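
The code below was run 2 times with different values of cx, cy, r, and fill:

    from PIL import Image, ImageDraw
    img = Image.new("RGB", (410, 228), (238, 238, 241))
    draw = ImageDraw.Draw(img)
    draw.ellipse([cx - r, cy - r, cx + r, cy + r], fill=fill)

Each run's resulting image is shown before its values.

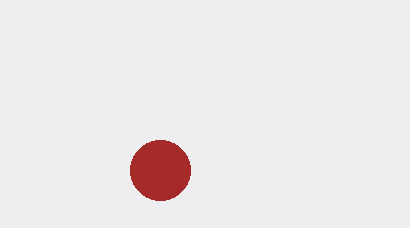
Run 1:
cx = 160
cy = 170
r = 30
fill = 'brown'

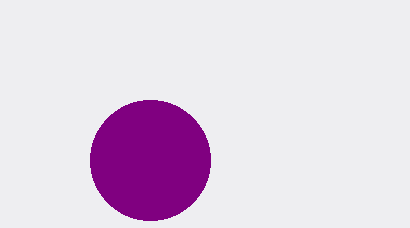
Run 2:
cx = 150
cy = 160
r = 60
fill = 'purple'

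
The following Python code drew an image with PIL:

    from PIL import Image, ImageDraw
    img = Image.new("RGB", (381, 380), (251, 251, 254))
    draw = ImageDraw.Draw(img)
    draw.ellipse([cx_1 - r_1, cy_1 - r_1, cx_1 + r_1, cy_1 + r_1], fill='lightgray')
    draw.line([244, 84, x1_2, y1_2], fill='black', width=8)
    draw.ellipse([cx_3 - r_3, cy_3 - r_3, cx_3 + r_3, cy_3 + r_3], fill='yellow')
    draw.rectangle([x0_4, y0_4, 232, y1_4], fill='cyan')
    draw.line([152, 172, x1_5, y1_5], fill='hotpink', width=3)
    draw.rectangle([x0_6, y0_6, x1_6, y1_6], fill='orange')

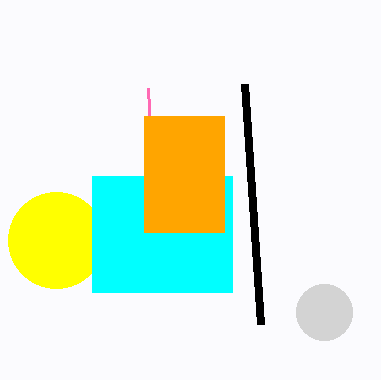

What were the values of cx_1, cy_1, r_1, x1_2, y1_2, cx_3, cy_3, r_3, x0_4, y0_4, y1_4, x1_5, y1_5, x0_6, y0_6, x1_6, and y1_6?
cx_1 = 324
cy_1 = 312
r_1 = 28
x1_2 = 260
y1_2 = 324
cx_3 = 56
cy_3 = 240
r_3 = 48
x0_4 = 92
y0_4 = 176
y1_4 = 292
x1_5 = 148
y1_5 = 88
x0_6 = 144
y0_6 = 116
x1_6 = 224
y1_6 = 232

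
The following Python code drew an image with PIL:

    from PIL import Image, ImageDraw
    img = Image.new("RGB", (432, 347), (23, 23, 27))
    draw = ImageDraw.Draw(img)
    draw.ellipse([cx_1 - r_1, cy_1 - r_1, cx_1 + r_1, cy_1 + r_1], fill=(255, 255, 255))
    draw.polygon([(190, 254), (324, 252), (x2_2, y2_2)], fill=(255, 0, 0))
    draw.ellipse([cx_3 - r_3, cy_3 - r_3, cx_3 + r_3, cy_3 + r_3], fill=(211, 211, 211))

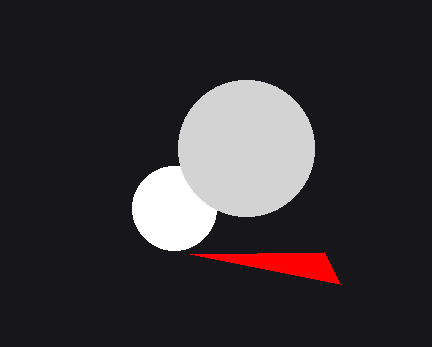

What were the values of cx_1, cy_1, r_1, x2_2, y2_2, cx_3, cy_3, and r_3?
cx_1 = 174, cy_1 = 208, r_1 = 42, x2_2 = 340, y2_2 = 284, cx_3 = 246, cy_3 = 148, r_3 = 68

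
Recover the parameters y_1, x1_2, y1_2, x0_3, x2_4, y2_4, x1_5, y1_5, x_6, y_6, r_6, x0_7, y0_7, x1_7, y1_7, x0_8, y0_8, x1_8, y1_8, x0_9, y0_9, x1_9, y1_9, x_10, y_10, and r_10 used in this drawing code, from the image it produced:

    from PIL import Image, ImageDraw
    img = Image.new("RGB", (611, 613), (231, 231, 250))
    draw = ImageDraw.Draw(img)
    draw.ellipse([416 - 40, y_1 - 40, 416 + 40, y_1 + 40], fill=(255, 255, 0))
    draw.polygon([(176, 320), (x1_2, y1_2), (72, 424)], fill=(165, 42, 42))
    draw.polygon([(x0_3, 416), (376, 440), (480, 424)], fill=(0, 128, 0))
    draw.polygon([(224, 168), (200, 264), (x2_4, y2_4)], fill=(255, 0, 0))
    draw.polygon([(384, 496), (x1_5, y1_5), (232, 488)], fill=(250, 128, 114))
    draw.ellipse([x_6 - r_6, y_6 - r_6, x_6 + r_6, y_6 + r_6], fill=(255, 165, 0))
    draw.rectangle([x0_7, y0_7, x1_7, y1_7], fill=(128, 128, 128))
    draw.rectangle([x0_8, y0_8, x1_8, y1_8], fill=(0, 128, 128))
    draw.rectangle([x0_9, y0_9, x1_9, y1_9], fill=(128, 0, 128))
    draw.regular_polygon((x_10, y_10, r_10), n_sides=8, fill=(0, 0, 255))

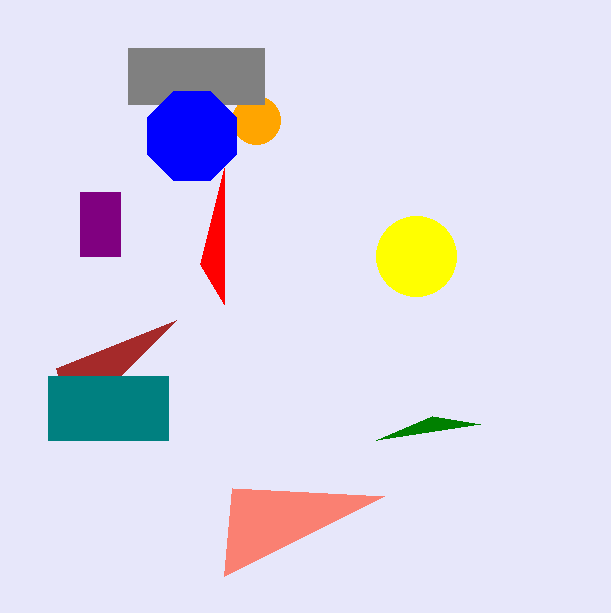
y_1 = 256
x1_2 = 56
y1_2 = 368
x0_3 = 432
x2_4 = 224
y2_4 = 304
x1_5 = 224
y1_5 = 576
x_6 = 256
y_6 = 120
r_6 = 24
x0_7 = 128
y0_7 = 48
x1_7 = 264
y1_7 = 104
x0_8 = 48
y0_8 = 376
x1_8 = 168
y1_8 = 440
x0_9 = 80
y0_9 = 192
x1_9 = 120
y1_9 = 256
x_10 = 192
y_10 = 136
r_10 = 48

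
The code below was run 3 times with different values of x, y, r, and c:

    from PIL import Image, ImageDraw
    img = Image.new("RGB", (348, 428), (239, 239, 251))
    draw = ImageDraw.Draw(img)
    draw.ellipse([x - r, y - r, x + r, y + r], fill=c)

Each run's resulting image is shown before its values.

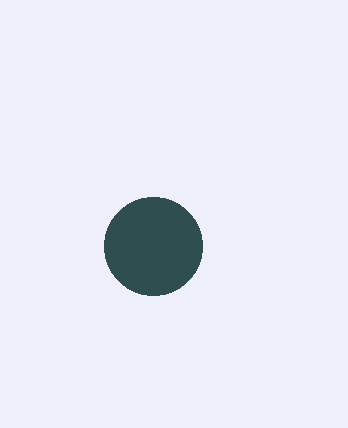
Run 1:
x = 153
y = 246
r = 49
c = 'darkslategray'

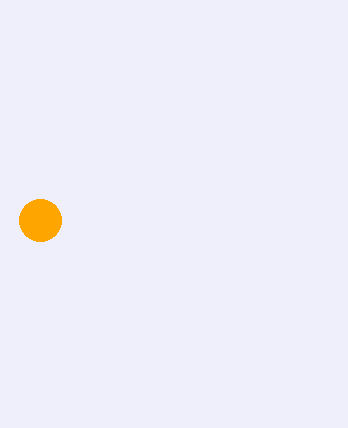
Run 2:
x = 40; y = 220; r = 21; c = 'orange'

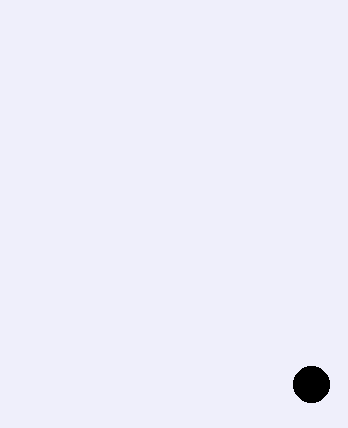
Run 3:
x = 311
y = 384
r = 18
c = 'black'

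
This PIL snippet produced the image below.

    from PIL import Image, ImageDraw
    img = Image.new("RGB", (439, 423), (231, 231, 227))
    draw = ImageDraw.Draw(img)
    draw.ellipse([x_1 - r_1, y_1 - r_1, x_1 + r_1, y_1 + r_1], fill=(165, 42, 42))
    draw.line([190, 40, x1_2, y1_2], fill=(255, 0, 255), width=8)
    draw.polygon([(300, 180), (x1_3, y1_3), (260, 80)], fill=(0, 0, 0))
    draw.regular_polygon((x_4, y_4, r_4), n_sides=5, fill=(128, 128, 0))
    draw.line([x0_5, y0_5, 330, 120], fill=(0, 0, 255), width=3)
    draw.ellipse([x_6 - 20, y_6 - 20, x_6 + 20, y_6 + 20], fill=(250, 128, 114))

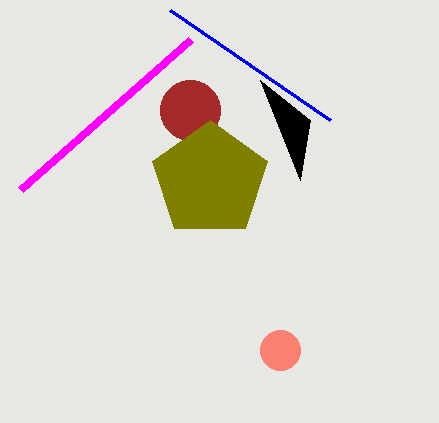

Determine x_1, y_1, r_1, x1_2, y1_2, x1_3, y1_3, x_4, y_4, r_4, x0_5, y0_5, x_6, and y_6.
x_1 = 190, y_1 = 110, r_1 = 30, x1_2 = 20, y1_2 = 190, x1_3 = 310, y1_3 = 120, x_4 = 210, y_4 = 180, r_4 = 60, x0_5 = 170, y0_5 = 10, x_6 = 280, y_6 = 350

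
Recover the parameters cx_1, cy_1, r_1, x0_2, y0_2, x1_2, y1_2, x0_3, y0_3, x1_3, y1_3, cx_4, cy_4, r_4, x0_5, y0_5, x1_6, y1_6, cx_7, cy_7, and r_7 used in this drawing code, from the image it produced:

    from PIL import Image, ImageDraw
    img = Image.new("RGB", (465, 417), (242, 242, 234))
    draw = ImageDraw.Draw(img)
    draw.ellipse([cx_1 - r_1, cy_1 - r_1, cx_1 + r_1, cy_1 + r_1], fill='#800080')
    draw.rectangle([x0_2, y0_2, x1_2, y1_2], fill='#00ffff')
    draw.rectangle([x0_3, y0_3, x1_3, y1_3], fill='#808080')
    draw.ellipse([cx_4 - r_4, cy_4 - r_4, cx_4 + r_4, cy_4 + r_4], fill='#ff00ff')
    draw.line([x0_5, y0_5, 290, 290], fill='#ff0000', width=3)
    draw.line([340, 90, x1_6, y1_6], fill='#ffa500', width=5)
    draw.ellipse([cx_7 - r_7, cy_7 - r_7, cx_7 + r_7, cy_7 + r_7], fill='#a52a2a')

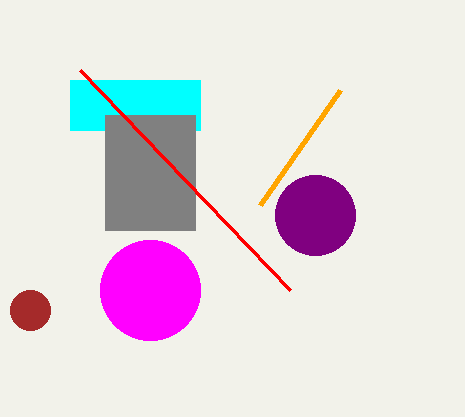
cx_1 = 315; cy_1 = 215; r_1 = 40; x0_2 = 70; y0_2 = 80; x1_2 = 200; y1_2 = 130; x0_3 = 105; y0_3 = 115; x1_3 = 195; y1_3 = 230; cx_4 = 150; cy_4 = 290; r_4 = 50; x0_5 = 80; y0_5 = 70; x1_6 = 260; y1_6 = 205; cx_7 = 30; cy_7 = 310; r_7 = 20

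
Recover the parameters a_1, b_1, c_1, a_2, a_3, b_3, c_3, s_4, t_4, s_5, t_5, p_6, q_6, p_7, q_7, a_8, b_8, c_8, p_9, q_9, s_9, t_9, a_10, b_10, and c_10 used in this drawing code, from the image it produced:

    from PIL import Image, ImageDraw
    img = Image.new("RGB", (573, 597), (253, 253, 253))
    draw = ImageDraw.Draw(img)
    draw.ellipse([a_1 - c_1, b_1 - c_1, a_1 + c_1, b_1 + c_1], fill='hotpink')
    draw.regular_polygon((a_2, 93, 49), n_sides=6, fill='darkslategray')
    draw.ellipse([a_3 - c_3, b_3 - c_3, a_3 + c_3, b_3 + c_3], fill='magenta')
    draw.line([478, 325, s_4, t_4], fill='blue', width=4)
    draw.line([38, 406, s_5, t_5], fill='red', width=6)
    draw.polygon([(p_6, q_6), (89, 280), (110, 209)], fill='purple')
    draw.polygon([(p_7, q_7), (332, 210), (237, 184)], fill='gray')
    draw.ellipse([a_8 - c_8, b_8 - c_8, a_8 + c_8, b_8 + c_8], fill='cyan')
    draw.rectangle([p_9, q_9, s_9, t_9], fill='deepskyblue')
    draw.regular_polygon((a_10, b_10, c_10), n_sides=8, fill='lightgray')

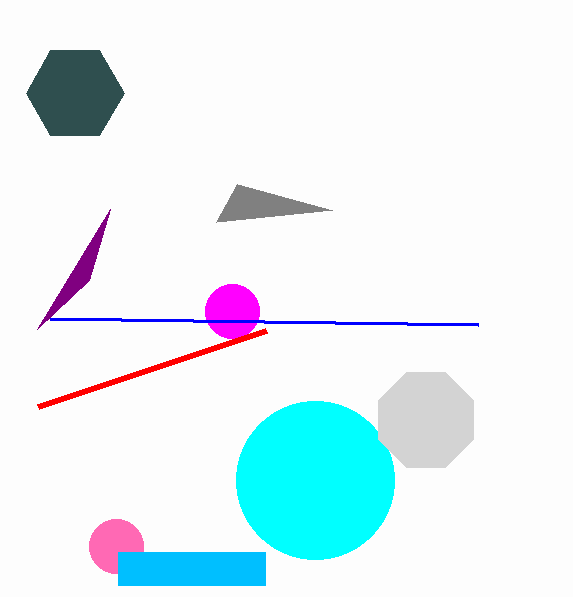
a_1 = 116, b_1 = 546, c_1 = 27, a_2 = 75, a_3 = 232, b_3 = 311, c_3 = 27, s_4 = 50, t_4 = 319, s_5 = 266, t_5 = 330, p_6 = 37, q_6 = 329, p_7 = 216, q_7 = 222, a_8 = 315, b_8 = 480, c_8 = 79, p_9 = 118, q_9 = 552, s_9 = 265, t_9 = 585, a_10 = 426, b_10 = 420, c_10 = 51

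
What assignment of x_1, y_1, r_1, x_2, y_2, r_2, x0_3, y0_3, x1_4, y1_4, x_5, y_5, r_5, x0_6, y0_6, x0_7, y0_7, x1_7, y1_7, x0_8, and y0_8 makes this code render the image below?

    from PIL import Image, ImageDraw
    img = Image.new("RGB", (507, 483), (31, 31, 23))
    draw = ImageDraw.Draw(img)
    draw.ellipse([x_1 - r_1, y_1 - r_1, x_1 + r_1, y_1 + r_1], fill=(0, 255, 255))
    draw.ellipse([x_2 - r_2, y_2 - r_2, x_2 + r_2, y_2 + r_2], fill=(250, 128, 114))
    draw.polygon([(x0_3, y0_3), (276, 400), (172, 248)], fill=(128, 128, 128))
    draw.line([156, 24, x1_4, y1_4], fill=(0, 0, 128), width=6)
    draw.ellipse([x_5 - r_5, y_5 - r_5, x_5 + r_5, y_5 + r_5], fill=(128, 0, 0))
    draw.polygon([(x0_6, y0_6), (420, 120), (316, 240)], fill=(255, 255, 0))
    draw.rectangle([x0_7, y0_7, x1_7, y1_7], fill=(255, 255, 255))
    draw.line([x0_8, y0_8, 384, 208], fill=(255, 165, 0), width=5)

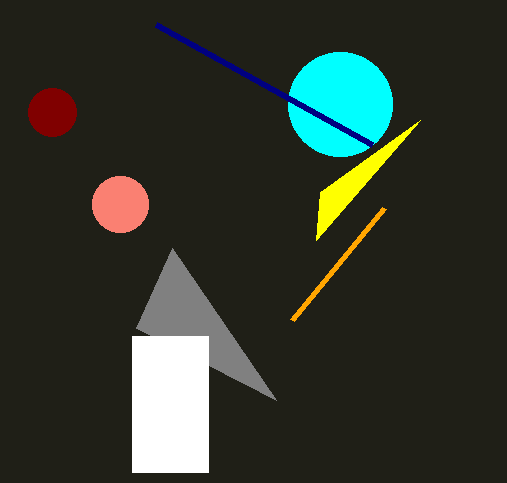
x_1 = 340; y_1 = 104; r_1 = 52; x_2 = 120; y_2 = 204; r_2 = 28; x0_3 = 136; y0_3 = 328; x1_4 = 372; y1_4 = 144; x_5 = 52; y_5 = 112; r_5 = 24; x0_6 = 320; y0_6 = 192; x0_7 = 132; y0_7 = 336; x1_7 = 208; y1_7 = 472; x0_8 = 292; y0_8 = 320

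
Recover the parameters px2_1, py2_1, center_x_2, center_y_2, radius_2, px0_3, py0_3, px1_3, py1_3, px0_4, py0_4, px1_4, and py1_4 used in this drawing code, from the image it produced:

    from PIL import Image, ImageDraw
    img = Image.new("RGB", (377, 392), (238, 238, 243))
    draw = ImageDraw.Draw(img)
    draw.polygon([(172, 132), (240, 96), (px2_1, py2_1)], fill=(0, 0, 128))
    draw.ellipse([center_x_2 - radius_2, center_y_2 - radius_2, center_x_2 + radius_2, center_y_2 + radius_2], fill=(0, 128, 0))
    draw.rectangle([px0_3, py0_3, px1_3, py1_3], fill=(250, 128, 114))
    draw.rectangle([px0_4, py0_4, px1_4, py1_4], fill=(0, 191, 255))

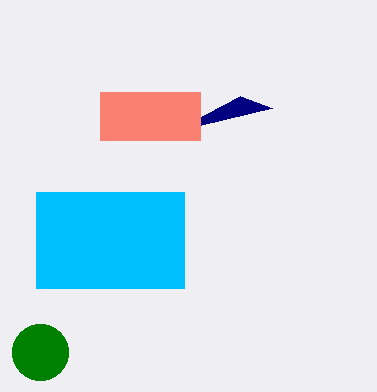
px2_1 = 272
py2_1 = 108
center_x_2 = 40
center_y_2 = 352
radius_2 = 28
px0_3 = 100
py0_3 = 92
px1_3 = 200
py1_3 = 140
px0_4 = 36
py0_4 = 192
px1_4 = 184
py1_4 = 288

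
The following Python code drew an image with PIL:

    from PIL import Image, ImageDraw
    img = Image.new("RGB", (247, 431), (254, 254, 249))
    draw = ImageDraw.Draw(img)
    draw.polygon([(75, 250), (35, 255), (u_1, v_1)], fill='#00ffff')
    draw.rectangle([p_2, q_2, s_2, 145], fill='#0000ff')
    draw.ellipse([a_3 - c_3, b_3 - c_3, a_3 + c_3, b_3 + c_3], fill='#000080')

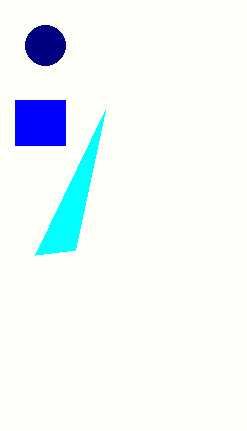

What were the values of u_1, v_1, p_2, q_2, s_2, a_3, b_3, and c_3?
u_1 = 105; v_1 = 110; p_2 = 15; q_2 = 100; s_2 = 65; a_3 = 45; b_3 = 45; c_3 = 20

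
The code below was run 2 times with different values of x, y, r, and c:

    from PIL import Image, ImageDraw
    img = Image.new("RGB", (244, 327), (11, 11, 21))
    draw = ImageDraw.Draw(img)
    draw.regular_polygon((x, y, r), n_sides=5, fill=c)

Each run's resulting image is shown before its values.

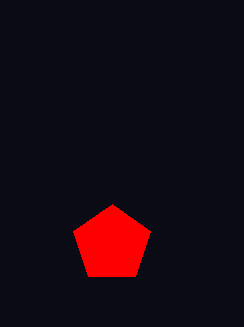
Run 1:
x = 112
y = 244
r = 40
c = 'red'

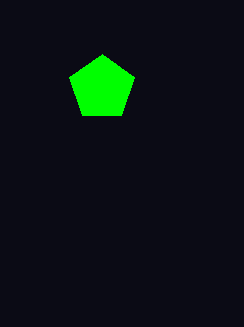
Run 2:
x = 102; y = 88; r = 34; c = 'lime'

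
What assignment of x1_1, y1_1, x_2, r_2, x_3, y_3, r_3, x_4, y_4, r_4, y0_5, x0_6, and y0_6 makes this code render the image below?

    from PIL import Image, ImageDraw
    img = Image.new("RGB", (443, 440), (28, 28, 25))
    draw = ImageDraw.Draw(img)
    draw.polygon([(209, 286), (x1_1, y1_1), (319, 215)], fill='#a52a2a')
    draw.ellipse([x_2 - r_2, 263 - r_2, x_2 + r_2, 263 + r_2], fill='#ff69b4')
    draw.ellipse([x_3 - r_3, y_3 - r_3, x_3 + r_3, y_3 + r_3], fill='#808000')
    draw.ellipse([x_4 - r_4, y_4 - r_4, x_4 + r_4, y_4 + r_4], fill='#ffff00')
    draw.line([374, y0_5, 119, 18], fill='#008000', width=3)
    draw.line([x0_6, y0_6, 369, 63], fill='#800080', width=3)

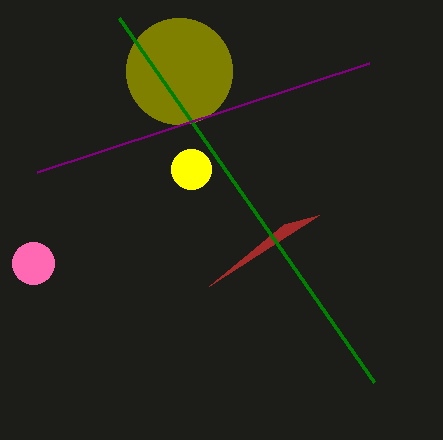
x1_1 = 284
y1_1 = 224
x_2 = 33
r_2 = 21
x_3 = 179
y_3 = 71
r_3 = 53
x_4 = 191
y_4 = 169
r_4 = 20
y0_5 = 382
x0_6 = 37
y0_6 = 172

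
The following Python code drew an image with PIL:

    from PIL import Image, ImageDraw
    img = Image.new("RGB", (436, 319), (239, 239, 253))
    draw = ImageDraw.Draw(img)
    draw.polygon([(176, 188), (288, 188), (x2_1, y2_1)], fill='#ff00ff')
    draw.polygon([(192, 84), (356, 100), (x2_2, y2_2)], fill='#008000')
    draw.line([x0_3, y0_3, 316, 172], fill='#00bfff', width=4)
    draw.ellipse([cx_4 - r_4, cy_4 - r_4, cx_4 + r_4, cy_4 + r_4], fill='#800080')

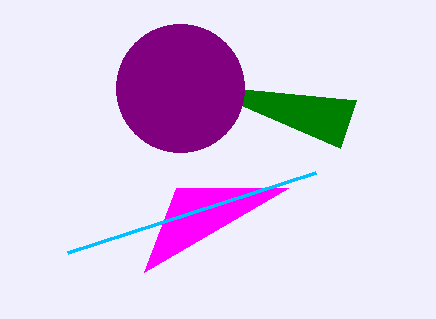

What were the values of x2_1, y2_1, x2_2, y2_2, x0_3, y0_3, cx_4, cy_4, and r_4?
x2_1 = 144; y2_1 = 272; x2_2 = 340; y2_2 = 148; x0_3 = 68; y0_3 = 252; cx_4 = 180; cy_4 = 88; r_4 = 64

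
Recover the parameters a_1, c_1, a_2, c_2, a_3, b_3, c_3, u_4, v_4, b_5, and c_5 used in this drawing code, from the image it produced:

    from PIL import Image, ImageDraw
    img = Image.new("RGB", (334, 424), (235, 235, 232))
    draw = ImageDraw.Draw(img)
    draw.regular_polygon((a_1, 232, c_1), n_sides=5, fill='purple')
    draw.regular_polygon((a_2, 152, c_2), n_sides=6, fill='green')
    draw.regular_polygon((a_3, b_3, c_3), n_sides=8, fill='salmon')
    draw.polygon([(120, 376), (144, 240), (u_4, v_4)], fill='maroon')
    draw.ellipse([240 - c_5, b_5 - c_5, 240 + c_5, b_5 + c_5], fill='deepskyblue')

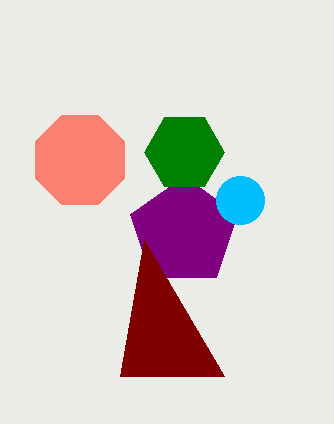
a_1 = 184
c_1 = 56
a_2 = 184
c_2 = 40
a_3 = 80
b_3 = 160
c_3 = 48
u_4 = 224
v_4 = 376
b_5 = 200
c_5 = 24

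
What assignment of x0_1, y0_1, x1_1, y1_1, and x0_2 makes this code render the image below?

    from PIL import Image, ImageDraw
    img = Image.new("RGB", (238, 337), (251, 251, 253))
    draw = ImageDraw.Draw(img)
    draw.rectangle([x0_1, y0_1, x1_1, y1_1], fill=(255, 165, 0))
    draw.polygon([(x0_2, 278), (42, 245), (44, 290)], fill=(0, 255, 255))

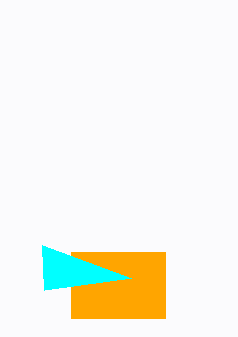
x0_1 = 71, y0_1 = 252, x1_1 = 165, y1_1 = 318, x0_2 = 131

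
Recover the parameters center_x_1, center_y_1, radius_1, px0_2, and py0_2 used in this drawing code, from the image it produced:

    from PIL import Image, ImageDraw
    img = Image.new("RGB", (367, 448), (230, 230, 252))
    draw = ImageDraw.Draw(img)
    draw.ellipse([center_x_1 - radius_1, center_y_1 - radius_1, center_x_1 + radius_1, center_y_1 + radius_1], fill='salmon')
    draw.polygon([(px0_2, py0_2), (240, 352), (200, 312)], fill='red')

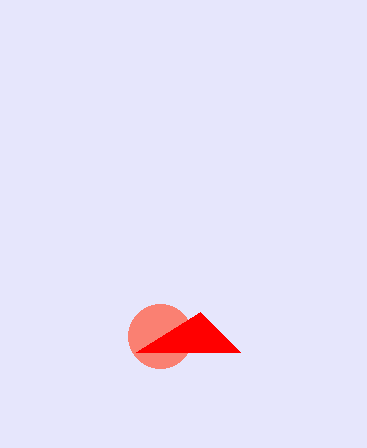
center_x_1 = 160; center_y_1 = 336; radius_1 = 32; px0_2 = 136; py0_2 = 352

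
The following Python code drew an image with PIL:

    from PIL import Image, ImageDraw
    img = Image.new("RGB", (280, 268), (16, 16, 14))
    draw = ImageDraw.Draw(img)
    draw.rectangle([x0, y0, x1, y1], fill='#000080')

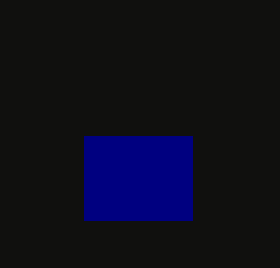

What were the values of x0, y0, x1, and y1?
x0 = 84
y0 = 136
x1 = 192
y1 = 220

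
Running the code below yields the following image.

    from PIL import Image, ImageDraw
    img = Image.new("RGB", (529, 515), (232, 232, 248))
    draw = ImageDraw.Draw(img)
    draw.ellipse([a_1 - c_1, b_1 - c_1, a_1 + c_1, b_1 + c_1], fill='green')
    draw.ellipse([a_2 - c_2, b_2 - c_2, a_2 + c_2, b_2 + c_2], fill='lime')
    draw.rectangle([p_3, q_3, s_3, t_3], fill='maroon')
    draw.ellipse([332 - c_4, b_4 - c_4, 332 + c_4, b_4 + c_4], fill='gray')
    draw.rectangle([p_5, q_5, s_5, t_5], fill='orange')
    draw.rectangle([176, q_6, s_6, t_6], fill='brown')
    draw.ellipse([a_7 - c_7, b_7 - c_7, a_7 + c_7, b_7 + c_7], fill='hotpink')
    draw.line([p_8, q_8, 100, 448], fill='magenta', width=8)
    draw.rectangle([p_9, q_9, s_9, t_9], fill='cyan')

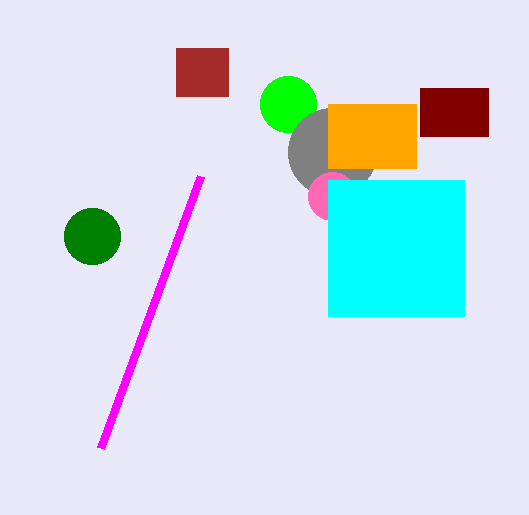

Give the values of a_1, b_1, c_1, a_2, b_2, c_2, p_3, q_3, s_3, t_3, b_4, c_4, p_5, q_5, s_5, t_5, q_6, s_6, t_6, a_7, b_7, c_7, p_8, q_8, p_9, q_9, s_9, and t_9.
a_1 = 92
b_1 = 236
c_1 = 28
a_2 = 288
b_2 = 104
c_2 = 28
p_3 = 420
q_3 = 88
s_3 = 488
t_3 = 136
b_4 = 152
c_4 = 44
p_5 = 328
q_5 = 104
s_5 = 416
t_5 = 168
q_6 = 48
s_6 = 228
t_6 = 96
a_7 = 332
b_7 = 196
c_7 = 24
p_8 = 200
q_8 = 176
p_9 = 328
q_9 = 180
s_9 = 464
t_9 = 316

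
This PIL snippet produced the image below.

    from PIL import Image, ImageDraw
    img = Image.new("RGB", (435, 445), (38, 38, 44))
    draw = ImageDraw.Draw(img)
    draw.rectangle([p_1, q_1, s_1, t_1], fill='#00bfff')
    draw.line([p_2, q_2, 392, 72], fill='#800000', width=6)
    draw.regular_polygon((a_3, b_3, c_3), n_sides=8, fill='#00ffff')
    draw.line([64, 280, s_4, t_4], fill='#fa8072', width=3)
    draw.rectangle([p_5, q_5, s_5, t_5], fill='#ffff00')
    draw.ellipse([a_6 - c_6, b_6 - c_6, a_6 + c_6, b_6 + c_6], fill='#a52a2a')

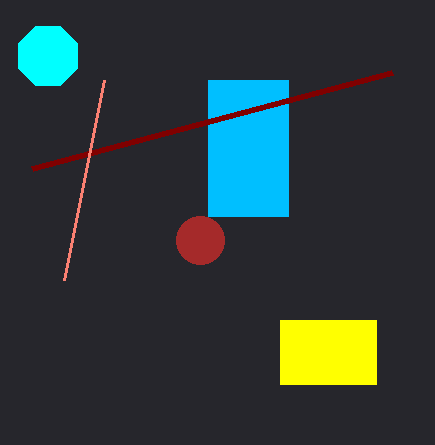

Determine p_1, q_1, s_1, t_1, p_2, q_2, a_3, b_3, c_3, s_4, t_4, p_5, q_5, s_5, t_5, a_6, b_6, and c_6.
p_1 = 208; q_1 = 80; s_1 = 288; t_1 = 216; p_2 = 32; q_2 = 168; a_3 = 48; b_3 = 56; c_3 = 32; s_4 = 104; t_4 = 80; p_5 = 280; q_5 = 320; s_5 = 376; t_5 = 384; a_6 = 200; b_6 = 240; c_6 = 24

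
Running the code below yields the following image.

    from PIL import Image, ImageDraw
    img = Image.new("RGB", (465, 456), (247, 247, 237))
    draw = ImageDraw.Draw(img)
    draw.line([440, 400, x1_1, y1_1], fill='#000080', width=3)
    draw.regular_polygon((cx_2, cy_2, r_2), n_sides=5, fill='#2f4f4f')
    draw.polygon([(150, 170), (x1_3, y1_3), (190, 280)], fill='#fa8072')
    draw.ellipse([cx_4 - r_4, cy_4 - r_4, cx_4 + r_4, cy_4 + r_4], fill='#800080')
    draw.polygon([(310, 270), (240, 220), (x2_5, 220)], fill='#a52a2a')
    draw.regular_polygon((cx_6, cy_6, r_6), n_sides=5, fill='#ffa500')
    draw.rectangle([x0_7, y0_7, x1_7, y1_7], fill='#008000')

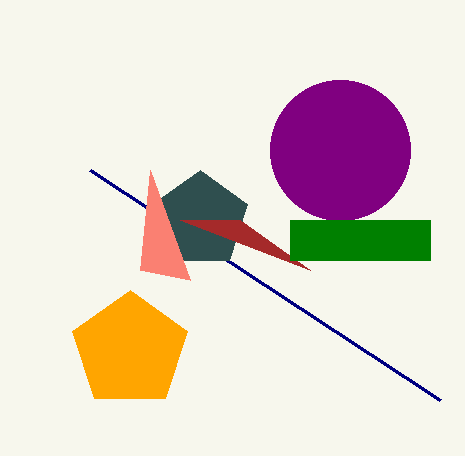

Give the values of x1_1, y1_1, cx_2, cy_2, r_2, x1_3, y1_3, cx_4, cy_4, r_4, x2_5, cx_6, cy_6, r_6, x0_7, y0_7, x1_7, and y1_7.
x1_1 = 90
y1_1 = 170
cx_2 = 200
cy_2 = 220
r_2 = 50
x1_3 = 140
y1_3 = 270
cx_4 = 340
cy_4 = 150
r_4 = 70
x2_5 = 180
cx_6 = 130
cy_6 = 350
r_6 = 60
x0_7 = 290
y0_7 = 220
x1_7 = 430
y1_7 = 260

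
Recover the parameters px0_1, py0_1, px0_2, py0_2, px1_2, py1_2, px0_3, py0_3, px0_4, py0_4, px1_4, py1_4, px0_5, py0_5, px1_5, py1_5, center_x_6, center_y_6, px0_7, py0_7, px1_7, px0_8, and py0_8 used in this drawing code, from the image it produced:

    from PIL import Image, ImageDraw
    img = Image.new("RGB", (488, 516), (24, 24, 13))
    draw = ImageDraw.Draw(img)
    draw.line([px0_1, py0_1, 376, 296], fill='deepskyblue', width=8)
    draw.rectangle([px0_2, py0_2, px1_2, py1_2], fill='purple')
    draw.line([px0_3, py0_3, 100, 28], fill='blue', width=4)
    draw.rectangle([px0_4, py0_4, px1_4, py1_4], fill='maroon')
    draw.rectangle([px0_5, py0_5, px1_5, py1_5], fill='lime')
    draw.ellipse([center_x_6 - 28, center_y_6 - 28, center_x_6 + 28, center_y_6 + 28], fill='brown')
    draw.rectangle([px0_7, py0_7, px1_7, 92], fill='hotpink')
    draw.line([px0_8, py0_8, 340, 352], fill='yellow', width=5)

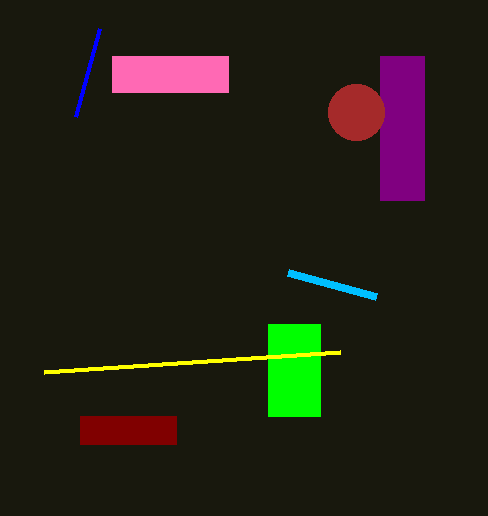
px0_1 = 288; py0_1 = 272; px0_2 = 380; py0_2 = 56; px1_2 = 424; py1_2 = 200; px0_3 = 76; py0_3 = 116; px0_4 = 80; py0_4 = 416; px1_4 = 176; py1_4 = 444; px0_5 = 268; py0_5 = 324; px1_5 = 320; py1_5 = 416; center_x_6 = 356; center_y_6 = 112; px0_7 = 112; py0_7 = 56; px1_7 = 228; px0_8 = 44; py0_8 = 372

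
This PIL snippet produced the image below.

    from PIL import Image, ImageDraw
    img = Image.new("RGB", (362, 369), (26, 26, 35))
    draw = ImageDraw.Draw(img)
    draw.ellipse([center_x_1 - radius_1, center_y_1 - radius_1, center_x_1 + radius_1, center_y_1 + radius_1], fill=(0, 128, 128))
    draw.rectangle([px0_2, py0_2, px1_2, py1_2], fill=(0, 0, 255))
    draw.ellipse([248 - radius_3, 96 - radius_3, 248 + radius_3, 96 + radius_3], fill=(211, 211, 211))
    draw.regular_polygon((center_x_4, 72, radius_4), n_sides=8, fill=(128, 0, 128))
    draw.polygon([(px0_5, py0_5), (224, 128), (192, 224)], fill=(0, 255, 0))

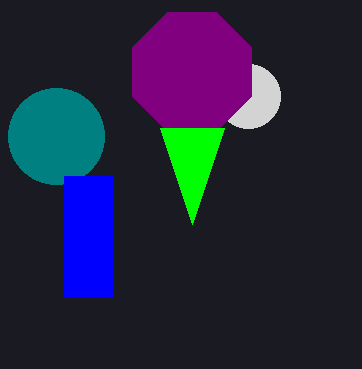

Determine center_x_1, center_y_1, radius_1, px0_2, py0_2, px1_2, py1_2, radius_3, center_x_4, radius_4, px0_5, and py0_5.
center_x_1 = 56, center_y_1 = 136, radius_1 = 48, px0_2 = 64, py0_2 = 176, px1_2 = 112, py1_2 = 296, radius_3 = 32, center_x_4 = 192, radius_4 = 64, px0_5 = 160, py0_5 = 128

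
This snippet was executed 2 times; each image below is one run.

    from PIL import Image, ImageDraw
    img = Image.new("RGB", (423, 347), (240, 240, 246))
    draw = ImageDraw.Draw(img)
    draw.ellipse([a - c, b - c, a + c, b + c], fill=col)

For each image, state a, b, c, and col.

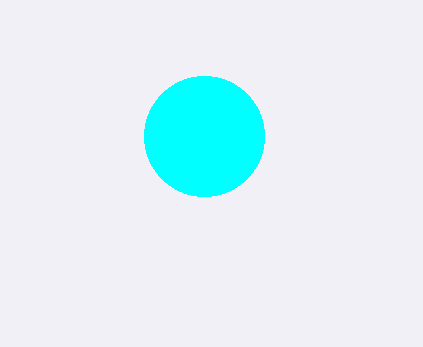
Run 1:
a = 204, b = 136, c = 60, col = 'cyan'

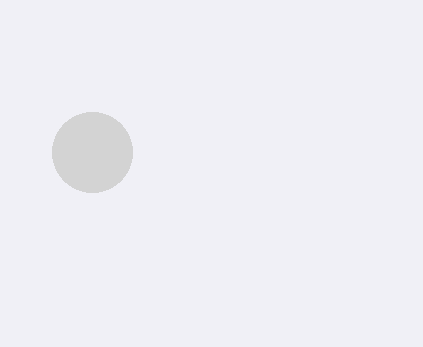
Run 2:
a = 92
b = 152
c = 40
col = 'lightgray'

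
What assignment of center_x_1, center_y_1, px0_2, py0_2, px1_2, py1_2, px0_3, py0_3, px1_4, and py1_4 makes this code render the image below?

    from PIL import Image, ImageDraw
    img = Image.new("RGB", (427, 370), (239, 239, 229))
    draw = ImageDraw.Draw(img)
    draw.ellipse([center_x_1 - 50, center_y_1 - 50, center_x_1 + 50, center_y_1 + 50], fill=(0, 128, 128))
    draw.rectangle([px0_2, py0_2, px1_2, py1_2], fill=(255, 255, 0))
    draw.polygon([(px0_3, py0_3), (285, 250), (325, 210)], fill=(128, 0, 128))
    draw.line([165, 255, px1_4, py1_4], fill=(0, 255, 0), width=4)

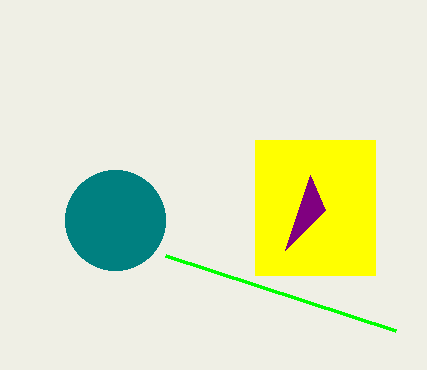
center_x_1 = 115, center_y_1 = 220, px0_2 = 255, py0_2 = 140, px1_2 = 375, py1_2 = 275, px0_3 = 310, py0_3 = 175, px1_4 = 395, py1_4 = 330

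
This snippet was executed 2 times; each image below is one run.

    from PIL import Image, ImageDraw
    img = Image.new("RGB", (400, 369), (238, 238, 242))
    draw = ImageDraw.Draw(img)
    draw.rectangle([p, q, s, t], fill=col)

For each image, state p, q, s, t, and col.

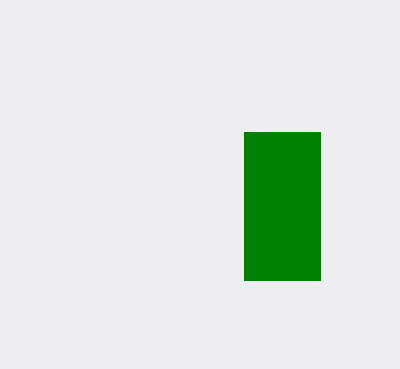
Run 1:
p = 244; q = 132; s = 320; t = 280; col = 'green'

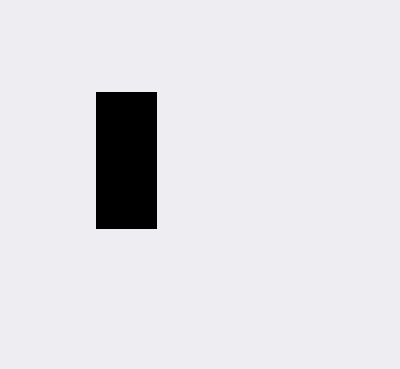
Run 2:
p = 96
q = 92
s = 156
t = 228
col = 'black'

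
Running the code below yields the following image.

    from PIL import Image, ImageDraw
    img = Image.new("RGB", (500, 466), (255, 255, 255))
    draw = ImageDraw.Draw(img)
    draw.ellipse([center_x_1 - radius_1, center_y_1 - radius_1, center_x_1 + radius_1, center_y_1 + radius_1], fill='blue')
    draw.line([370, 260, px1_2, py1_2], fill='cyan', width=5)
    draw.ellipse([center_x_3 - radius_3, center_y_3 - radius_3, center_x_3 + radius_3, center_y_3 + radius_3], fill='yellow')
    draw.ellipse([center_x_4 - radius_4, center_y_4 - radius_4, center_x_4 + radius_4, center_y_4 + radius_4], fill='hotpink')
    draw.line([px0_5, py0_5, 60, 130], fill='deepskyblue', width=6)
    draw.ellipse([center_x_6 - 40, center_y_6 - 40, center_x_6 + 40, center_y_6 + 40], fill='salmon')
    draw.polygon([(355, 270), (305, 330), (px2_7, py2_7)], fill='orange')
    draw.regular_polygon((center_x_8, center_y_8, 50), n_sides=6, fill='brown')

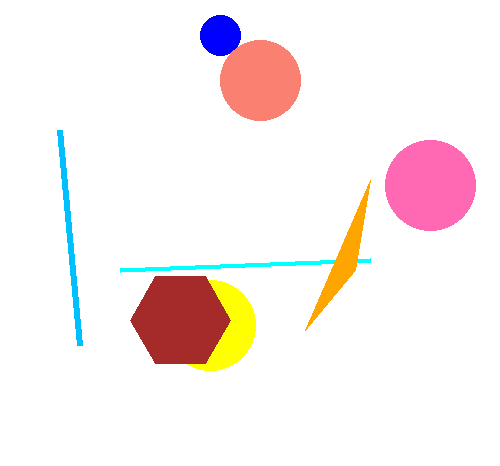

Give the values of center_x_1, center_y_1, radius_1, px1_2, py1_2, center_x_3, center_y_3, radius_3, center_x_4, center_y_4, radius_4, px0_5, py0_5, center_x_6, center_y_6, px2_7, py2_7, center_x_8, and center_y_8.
center_x_1 = 220, center_y_1 = 35, radius_1 = 20, px1_2 = 120, py1_2 = 270, center_x_3 = 210, center_y_3 = 325, radius_3 = 45, center_x_4 = 430, center_y_4 = 185, radius_4 = 45, px0_5 = 80, py0_5 = 345, center_x_6 = 260, center_y_6 = 80, px2_7 = 370, py2_7 = 180, center_x_8 = 180, center_y_8 = 320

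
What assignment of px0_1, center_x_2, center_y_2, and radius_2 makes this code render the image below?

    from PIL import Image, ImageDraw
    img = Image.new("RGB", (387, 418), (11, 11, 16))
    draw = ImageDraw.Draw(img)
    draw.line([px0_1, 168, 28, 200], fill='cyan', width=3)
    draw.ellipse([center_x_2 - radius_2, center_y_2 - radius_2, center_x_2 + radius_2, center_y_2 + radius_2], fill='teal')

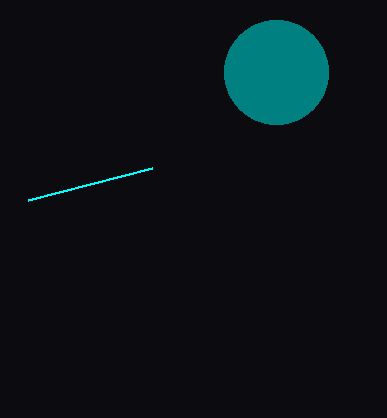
px0_1 = 152, center_x_2 = 276, center_y_2 = 72, radius_2 = 52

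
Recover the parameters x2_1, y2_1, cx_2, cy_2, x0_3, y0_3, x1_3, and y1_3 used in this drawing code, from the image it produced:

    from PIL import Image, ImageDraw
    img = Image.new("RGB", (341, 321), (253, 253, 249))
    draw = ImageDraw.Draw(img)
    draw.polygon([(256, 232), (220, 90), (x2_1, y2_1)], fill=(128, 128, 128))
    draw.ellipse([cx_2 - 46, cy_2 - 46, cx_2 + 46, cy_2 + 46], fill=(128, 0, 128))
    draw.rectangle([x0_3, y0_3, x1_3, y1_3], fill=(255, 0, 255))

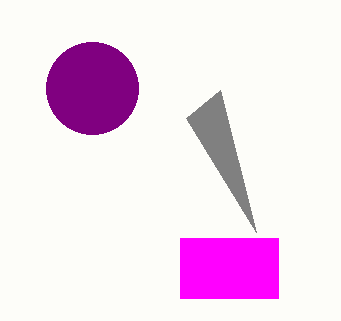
x2_1 = 186, y2_1 = 118, cx_2 = 92, cy_2 = 88, x0_3 = 180, y0_3 = 238, x1_3 = 278, y1_3 = 298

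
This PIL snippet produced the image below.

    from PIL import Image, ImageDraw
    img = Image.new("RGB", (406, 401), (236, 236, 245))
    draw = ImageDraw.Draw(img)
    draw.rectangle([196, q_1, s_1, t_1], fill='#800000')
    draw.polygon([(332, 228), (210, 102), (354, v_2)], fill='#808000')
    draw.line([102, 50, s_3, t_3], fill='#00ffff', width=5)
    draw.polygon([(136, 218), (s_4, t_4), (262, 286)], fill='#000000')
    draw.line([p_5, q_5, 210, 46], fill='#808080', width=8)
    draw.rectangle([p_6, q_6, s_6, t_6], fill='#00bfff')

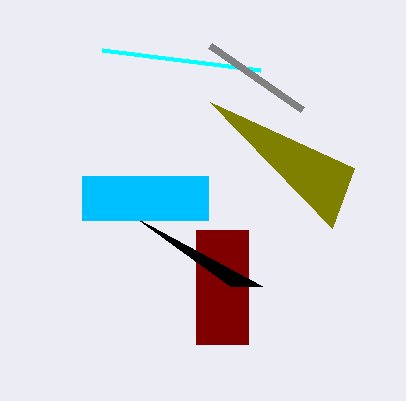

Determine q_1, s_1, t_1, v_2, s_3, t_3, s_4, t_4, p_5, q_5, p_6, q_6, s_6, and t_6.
q_1 = 230; s_1 = 248; t_1 = 344; v_2 = 168; s_3 = 260; t_3 = 70; s_4 = 230; t_4 = 286; p_5 = 302; q_5 = 110; p_6 = 82; q_6 = 176; s_6 = 208; t_6 = 220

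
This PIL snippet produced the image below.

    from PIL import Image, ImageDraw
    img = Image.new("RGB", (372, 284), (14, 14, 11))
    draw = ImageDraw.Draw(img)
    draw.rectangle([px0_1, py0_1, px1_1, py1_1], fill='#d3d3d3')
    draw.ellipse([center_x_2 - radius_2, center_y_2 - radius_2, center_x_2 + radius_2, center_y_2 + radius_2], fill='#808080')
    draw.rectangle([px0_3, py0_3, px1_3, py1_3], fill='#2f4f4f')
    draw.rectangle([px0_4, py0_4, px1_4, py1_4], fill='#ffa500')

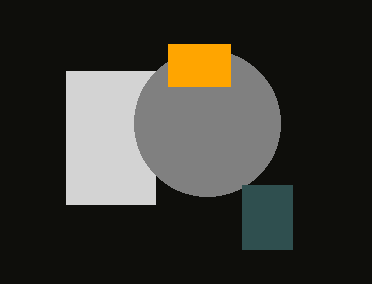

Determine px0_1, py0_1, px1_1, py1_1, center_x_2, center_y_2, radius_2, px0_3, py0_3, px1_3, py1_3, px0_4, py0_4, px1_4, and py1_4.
px0_1 = 66; py0_1 = 71; px1_1 = 155; py1_1 = 204; center_x_2 = 207; center_y_2 = 123; radius_2 = 73; px0_3 = 242; py0_3 = 185; px1_3 = 292; py1_3 = 249; px0_4 = 168; py0_4 = 44; px1_4 = 230; py1_4 = 86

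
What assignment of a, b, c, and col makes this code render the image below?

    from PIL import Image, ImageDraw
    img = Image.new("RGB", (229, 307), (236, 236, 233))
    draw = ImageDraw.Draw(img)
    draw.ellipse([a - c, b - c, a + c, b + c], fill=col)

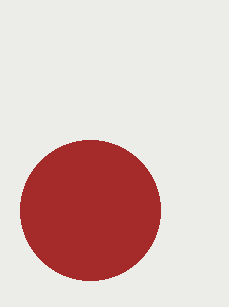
a = 90, b = 210, c = 70, col = 'brown'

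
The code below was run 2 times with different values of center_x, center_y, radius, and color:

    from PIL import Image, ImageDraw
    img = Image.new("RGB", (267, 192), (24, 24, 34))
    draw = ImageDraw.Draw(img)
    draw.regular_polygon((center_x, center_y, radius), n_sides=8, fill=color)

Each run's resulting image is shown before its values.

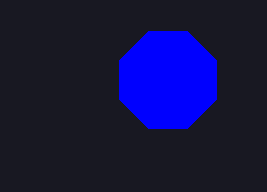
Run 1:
center_x = 168, center_y = 80, radius = 52, color = 'blue'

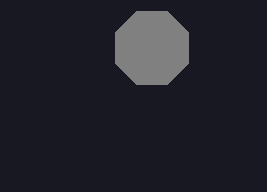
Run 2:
center_x = 152; center_y = 48; radius = 40; color = 'gray'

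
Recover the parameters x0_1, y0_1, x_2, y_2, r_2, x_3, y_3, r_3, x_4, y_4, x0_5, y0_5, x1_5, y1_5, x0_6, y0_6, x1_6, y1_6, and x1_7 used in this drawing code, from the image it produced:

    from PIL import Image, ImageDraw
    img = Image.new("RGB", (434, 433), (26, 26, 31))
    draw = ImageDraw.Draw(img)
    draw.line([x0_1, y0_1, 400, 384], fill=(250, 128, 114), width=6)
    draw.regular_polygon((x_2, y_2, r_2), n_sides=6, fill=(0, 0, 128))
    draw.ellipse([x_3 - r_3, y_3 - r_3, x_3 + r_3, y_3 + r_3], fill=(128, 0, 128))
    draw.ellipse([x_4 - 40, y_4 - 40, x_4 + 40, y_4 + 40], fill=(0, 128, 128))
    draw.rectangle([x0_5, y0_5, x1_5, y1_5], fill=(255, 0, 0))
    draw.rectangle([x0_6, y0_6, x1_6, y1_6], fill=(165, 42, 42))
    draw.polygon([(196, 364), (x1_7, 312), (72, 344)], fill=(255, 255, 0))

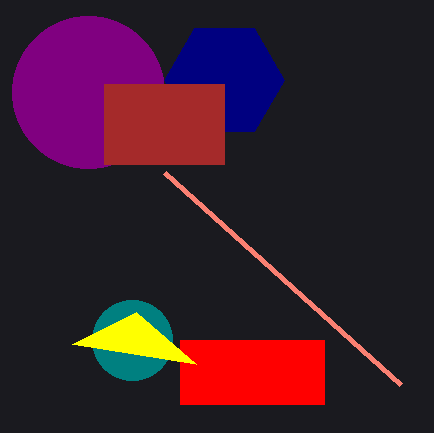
x0_1 = 164
y0_1 = 172
x_2 = 224
y_2 = 80
r_2 = 60
x_3 = 88
y_3 = 92
r_3 = 76
x_4 = 132
y_4 = 340
x0_5 = 180
y0_5 = 340
x1_5 = 324
y1_5 = 404
x0_6 = 104
y0_6 = 84
x1_6 = 224
y1_6 = 164
x1_7 = 136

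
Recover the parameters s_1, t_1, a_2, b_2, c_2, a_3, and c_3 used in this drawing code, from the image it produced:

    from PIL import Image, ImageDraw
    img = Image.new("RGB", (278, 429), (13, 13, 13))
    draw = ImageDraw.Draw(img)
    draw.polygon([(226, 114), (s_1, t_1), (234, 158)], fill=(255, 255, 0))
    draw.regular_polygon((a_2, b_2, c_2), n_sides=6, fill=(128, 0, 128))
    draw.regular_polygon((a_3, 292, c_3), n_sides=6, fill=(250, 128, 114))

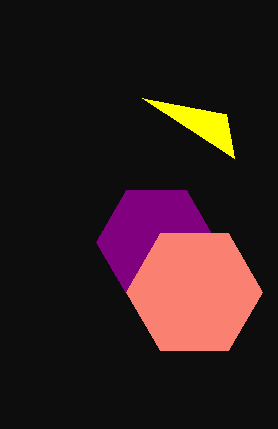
s_1 = 142; t_1 = 98; a_2 = 156; b_2 = 242; c_2 = 60; a_3 = 194; c_3 = 68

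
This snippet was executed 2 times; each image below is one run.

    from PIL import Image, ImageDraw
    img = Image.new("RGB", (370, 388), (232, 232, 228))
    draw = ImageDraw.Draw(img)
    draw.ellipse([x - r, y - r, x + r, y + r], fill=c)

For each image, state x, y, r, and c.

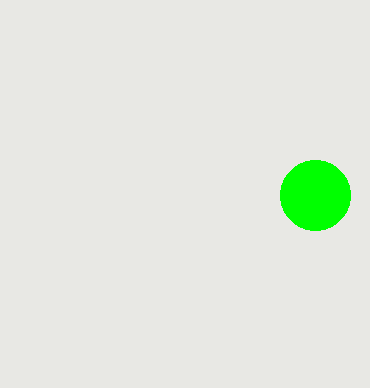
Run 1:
x = 315
y = 195
r = 35
c = 'lime'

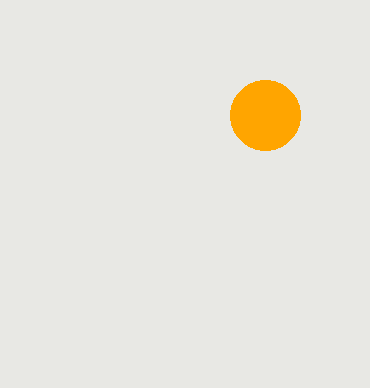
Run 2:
x = 265, y = 115, r = 35, c = 'orange'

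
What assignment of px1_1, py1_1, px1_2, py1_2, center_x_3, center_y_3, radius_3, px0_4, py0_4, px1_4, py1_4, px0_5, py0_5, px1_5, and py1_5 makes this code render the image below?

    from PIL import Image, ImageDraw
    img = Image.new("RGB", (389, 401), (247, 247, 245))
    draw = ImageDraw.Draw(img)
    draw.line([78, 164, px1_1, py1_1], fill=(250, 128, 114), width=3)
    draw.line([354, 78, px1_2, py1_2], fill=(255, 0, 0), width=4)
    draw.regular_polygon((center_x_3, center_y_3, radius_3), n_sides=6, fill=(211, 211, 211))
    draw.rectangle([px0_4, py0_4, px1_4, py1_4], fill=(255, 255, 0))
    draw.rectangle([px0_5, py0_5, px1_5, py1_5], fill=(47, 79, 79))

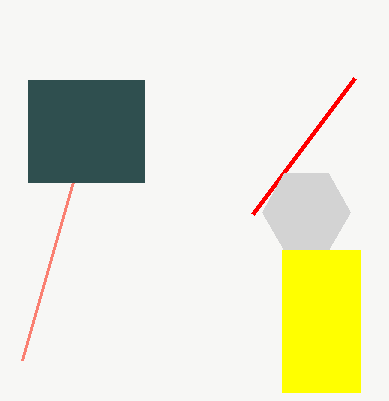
px1_1 = 22
py1_1 = 360
px1_2 = 252
py1_2 = 214
center_x_3 = 306
center_y_3 = 212
radius_3 = 44
px0_4 = 282
py0_4 = 250
px1_4 = 360
py1_4 = 392
px0_5 = 28
py0_5 = 80
px1_5 = 144
py1_5 = 182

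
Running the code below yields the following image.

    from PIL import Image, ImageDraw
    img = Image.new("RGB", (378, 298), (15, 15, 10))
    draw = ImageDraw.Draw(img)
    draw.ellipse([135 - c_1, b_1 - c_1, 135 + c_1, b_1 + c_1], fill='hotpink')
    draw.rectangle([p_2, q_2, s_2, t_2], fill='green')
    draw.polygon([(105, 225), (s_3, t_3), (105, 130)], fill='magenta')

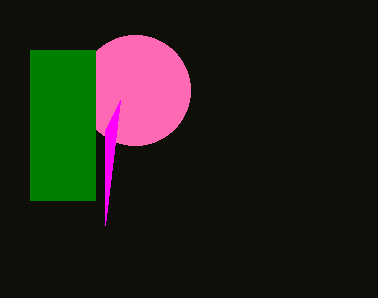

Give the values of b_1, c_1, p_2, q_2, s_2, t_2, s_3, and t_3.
b_1 = 90; c_1 = 55; p_2 = 30; q_2 = 50; s_2 = 95; t_2 = 200; s_3 = 120; t_3 = 100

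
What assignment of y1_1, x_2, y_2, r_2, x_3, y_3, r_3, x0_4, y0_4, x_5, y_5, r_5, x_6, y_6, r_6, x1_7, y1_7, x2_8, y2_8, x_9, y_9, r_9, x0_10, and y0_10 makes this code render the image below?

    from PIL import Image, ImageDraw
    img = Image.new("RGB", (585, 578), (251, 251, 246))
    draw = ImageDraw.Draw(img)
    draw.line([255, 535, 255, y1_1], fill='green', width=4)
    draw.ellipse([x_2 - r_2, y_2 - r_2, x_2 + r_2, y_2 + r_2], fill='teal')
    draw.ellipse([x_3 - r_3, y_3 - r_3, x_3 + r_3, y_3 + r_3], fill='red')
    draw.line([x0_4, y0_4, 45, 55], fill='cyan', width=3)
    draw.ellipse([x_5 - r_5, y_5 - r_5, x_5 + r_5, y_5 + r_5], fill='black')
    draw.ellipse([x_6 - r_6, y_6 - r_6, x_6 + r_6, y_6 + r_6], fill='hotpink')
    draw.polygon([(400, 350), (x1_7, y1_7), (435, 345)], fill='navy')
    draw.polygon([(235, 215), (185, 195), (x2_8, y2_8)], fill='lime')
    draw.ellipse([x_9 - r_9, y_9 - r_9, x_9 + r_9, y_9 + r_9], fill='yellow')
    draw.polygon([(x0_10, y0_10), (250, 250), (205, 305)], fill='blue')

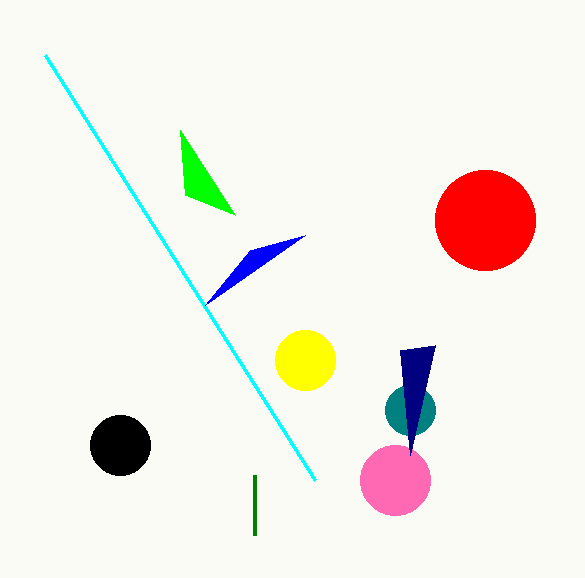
y1_1 = 475
x_2 = 410
y_2 = 410
r_2 = 25
x_3 = 485
y_3 = 220
r_3 = 50
x0_4 = 315
y0_4 = 480
x_5 = 120
y_5 = 445
r_5 = 30
x_6 = 395
y_6 = 480
r_6 = 35
x1_7 = 410
y1_7 = 455
x2_8 = 180
y2_8 = 130
x_9 = 305
y_9 = 360
r_9 = 30
x0_10 = 305
y0_10 = 235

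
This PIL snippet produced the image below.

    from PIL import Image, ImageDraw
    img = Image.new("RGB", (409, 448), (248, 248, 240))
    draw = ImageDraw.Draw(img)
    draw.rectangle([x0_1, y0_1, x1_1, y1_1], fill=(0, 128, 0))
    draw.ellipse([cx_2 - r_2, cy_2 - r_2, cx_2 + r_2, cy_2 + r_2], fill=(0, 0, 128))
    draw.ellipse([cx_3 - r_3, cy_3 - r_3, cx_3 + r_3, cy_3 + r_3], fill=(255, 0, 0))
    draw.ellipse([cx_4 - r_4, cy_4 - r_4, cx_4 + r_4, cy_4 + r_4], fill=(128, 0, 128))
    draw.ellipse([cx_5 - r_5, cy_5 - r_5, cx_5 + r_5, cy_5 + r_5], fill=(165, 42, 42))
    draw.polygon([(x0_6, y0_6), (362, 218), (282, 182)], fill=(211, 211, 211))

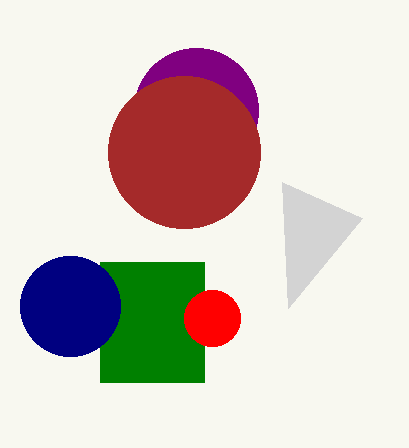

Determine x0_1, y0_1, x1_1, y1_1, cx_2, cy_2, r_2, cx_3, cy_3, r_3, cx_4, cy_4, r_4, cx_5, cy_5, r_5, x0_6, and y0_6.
x0_1 = 100, y0_1 = 262, x1_1 = 204, y1_1 = 382, cx_2 = 70, cy_2 = 306, r_2 = 50, cx_3 = 212, cy_3 = 318, r_3 = 28, cx_4 = 196, cy_4 = 110, r_4 = 62, cx_5 = 184, cy_5 = 152, r_5 = 76, x0_6 = 288, y0_6 = 308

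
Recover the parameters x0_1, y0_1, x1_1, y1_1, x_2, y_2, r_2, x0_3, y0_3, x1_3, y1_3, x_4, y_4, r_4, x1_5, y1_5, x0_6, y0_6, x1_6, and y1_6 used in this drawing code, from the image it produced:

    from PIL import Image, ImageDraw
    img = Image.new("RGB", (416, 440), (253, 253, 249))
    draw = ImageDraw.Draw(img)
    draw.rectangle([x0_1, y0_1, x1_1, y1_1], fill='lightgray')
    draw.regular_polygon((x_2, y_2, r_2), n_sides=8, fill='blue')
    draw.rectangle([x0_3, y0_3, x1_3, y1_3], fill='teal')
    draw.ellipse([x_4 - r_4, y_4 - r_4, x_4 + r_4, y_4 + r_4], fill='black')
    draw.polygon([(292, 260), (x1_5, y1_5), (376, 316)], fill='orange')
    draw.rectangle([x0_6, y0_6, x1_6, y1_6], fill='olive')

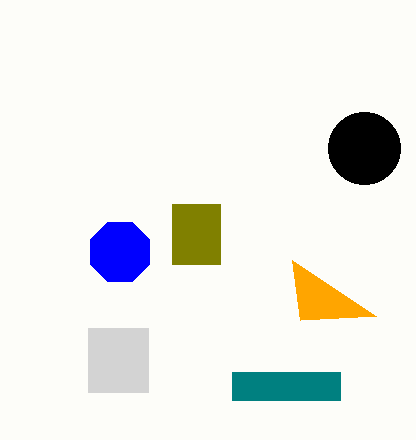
x0_1 = 88, y0_1 = 328, x1_1 = 148, y1_1 = 392, x_2 = 120, y_2 = 252, r_2 = 32, x0_3 = 232, y0_3 = 372, x1_3 = 340, y1_3 = 400, x_4 = 364, y_4 = 148, r_4 = 36, x1_5 = 300, y1_5 = 320, x0_6 = 172, y0_6 = 204, x1_6 = 220, y1_6 = 264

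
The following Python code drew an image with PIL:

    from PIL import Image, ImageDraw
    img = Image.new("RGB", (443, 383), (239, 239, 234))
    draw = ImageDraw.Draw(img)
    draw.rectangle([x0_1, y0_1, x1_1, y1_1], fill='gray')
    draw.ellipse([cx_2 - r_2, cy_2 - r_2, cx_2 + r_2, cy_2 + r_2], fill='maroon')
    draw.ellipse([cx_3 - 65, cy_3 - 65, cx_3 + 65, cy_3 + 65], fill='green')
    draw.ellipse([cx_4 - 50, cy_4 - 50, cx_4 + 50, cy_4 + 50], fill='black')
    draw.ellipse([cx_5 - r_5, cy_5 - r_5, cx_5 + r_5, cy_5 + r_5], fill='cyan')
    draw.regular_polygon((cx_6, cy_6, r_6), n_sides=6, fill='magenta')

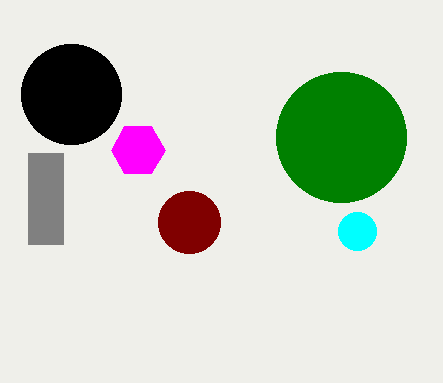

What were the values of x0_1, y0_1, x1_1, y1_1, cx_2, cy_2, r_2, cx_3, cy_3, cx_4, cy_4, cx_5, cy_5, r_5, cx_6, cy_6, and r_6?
x0_1 = 28; y0_1 = 153; x1_1 = 63; y1_1 = 244; cx_2 = 189; cy_2 = 222; r_2 = 31; cx_3 = 341; cy_3 = 137; cx_4 = 71; cy_4 = 94; cx_5 = 357; cy_5 = 231; r_5 = 19; cx_6 = 138; cy_6 = 150; r_6 = 27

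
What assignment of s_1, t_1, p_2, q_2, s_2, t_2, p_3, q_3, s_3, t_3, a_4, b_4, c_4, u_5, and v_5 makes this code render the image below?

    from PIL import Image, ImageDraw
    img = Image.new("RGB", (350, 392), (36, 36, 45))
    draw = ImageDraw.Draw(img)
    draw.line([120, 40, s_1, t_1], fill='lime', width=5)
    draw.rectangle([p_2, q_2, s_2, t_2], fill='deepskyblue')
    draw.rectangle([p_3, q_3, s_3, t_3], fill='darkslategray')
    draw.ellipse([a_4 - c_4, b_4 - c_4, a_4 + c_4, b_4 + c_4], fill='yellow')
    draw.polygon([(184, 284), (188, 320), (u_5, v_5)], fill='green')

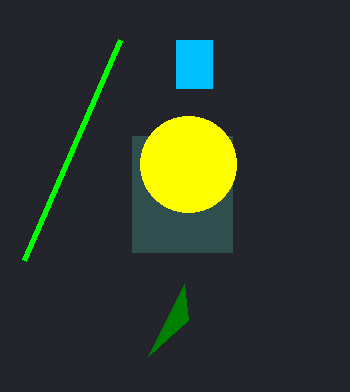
s_1 = 24
t_1 = 260
p_2 = 176
q_2 = 40
s_2 = 212
t_2 = 88
p_3 = 132
q_3 = 136
s_3 = 232
t_3 = 252
a_4 = 188
b_4 = 164
c_4 = 48
u_5 = 148
v_5 = 356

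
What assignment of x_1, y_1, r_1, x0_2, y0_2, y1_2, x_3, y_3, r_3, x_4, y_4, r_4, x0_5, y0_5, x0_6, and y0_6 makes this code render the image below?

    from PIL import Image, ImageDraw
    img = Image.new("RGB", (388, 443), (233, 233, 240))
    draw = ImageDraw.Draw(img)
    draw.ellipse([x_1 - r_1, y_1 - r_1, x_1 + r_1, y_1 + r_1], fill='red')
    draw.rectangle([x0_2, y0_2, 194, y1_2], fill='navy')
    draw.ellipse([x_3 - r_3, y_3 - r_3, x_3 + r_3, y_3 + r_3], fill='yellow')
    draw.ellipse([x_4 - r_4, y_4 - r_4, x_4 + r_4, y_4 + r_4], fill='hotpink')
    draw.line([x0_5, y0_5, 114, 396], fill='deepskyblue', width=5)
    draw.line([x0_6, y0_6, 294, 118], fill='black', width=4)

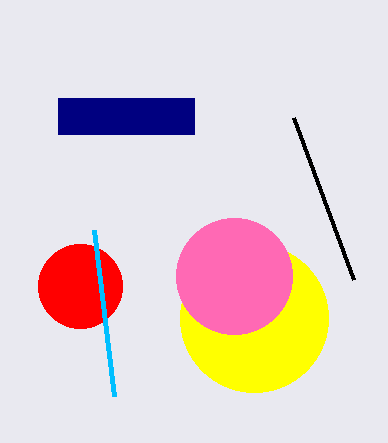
x_1 = 80; y_1 = 286; r_1 = 42; x0_2 = 58; y0_2 = 98; y1_2 = 134; x_3 = 254; y_3 = 318; r_3 = 74; x_4 = 234; y_4 = 276; r_4 = 58; x0_5 = 94; y0_5 = 230; x0_6 = 354; y0_6 = 280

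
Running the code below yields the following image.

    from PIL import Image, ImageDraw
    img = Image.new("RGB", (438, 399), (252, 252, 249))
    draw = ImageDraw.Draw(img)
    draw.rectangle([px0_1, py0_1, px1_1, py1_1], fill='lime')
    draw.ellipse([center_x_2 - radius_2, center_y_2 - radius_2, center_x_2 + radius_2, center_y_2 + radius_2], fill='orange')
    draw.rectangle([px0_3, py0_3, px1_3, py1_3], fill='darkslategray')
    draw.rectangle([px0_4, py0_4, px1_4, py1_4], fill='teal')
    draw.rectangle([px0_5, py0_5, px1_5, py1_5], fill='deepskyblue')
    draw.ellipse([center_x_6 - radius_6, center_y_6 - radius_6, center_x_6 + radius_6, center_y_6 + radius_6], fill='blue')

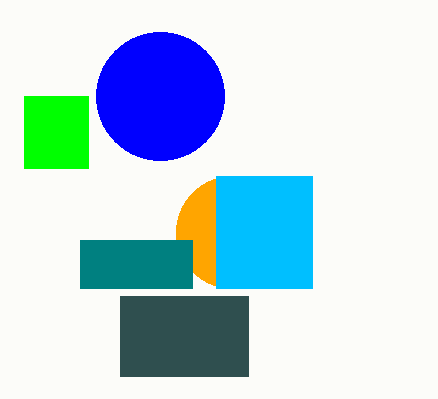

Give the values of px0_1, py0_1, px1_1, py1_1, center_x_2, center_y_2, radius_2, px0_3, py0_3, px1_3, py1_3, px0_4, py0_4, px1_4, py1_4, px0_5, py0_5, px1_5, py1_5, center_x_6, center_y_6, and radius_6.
px0_1 = 24, py0_1 = 96, px1_1 = 88, py1_1 = 168, center_x_2 = 232, center_y_2 = 232, radius_2 = 56, px0_3 = 120, py0_3 = 296, px1_3 = 248, py1_3 = 376, px0_4 = 80, py0_4 = 240, px1_4 = 192, py1_4 = 288, px0_5 = 216, py0_5 = 176, px1_5 = 312, py1_5 = 288, center_x_6 = 160, center_y_6 = 96, radius_6 = 64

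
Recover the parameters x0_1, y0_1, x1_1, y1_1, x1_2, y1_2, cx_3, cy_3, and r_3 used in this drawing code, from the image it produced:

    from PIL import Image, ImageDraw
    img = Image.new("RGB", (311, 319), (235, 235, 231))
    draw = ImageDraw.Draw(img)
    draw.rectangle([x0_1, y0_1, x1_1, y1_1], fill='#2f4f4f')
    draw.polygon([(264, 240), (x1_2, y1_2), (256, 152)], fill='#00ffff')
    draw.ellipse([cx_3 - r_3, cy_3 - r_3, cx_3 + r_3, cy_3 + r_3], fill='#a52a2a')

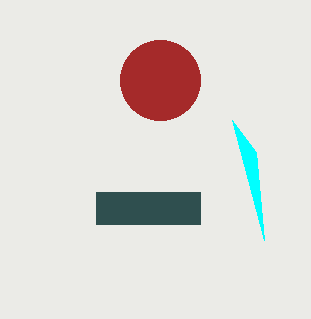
x0_1 = 96; y0_1 = 192; x1_1 = 200; y1_1 = 224; x1_2 = 232; y1_2 = 120; cx_3 = 160; cy_3 = 80; r_3 = 40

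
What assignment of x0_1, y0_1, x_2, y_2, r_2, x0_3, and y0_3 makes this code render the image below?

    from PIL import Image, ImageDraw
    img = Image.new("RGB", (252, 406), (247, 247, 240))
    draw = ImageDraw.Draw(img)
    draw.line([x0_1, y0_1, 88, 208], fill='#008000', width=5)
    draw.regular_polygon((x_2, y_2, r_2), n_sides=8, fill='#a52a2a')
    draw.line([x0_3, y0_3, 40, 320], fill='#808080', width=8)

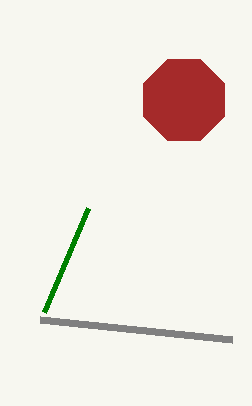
x0_1 = 44; y0_1 = 312; x_2 = 184; y_2 = 100; r_2 = 44; x0_3 = 232; y0_3 = 340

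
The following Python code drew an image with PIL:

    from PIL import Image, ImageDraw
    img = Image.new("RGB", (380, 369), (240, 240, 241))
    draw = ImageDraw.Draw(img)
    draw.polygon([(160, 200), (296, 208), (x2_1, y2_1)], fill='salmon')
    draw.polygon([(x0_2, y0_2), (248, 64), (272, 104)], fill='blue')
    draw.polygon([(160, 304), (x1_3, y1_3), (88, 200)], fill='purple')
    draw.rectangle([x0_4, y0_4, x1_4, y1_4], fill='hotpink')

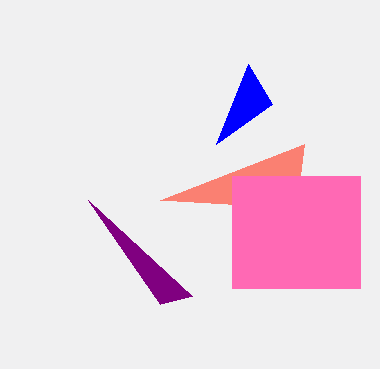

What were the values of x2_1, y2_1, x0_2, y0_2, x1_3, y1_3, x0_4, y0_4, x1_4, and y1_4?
x2_1 = 304
y2_1 = 144
x0_2 = 216
y0_2 = 144
x1_3 = 192
y1_3 = 296
x0_4 = 232
y0_4 = 176
x1_4 = 360
y1_4 = 288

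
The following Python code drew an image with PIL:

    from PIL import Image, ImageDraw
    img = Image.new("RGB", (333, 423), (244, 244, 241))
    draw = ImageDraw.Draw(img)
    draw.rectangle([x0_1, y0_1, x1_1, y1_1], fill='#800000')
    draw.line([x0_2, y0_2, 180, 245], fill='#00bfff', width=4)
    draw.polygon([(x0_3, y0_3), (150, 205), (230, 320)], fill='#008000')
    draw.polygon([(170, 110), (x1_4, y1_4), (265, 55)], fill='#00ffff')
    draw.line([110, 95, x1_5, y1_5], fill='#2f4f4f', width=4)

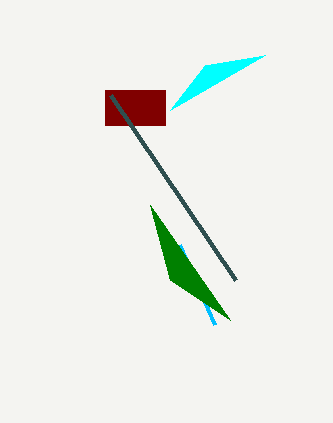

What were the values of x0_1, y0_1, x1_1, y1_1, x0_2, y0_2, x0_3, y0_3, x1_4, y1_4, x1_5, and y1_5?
x0_1 = 105, y0_1 = 90, x1_1 = 165, y1_1 = 125, x0_2 = 215, y0_2 = 325, x0_3 = 170, y0_3 = 280, x1_4 = 205, y1_4 = 65, x1_5 = 235, y1_5 = 280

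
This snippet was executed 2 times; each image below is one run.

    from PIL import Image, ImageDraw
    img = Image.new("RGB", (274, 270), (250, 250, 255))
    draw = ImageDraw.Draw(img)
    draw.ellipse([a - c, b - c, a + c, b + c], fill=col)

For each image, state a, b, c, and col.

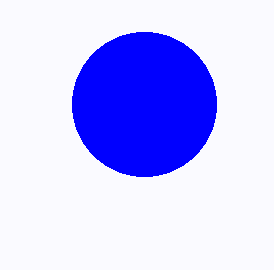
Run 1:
a = 144; b = 104; c = 72; col = 'blue'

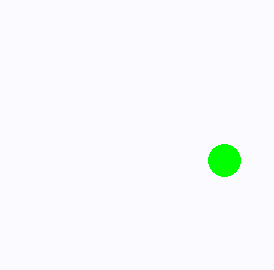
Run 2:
a = 224
b = 160
c = 16
col = 'lime'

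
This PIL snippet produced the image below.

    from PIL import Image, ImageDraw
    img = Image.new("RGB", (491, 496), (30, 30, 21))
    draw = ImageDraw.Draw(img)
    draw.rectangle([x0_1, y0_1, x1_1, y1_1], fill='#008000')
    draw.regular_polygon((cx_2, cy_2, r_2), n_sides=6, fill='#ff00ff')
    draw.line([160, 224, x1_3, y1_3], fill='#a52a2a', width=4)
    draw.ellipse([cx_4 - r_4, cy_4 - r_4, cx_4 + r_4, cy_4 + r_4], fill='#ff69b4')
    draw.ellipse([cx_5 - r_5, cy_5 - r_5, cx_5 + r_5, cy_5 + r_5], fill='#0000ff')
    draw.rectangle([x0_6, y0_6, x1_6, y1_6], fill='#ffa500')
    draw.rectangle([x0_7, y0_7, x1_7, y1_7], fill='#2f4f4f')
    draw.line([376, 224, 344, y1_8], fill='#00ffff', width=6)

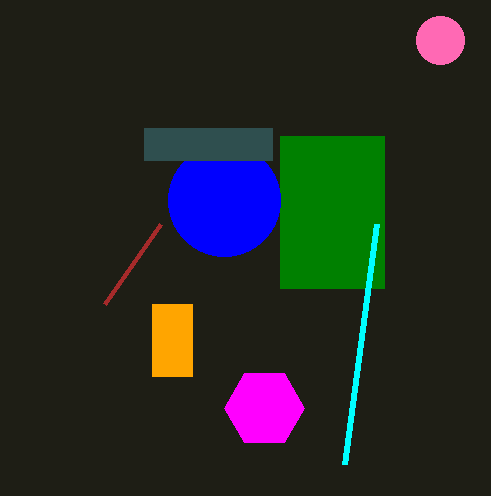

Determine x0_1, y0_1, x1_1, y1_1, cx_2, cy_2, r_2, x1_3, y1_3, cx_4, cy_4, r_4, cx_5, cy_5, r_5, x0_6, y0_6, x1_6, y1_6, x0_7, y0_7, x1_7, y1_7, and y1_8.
x0_1 = 280
y0_1 = 136
x1_1 = 384
y1_1 = 288
cx_2 = 264
cy_2 = 408
r_2 = 40
x1_3 = 104
y1_3 = 304
cx_4 = 440
cy_4 = 40
r_4 = 24
cx_5 = 224
cy_5 = 200
r_5 = 56
x0_6 = 152
y0_6 = 304
x1_6 = 192
y1_6 = 376
x0_7 = 144
y0_7 = 128
x1_7 = 272
y1_7 = 160
y1_8 = 464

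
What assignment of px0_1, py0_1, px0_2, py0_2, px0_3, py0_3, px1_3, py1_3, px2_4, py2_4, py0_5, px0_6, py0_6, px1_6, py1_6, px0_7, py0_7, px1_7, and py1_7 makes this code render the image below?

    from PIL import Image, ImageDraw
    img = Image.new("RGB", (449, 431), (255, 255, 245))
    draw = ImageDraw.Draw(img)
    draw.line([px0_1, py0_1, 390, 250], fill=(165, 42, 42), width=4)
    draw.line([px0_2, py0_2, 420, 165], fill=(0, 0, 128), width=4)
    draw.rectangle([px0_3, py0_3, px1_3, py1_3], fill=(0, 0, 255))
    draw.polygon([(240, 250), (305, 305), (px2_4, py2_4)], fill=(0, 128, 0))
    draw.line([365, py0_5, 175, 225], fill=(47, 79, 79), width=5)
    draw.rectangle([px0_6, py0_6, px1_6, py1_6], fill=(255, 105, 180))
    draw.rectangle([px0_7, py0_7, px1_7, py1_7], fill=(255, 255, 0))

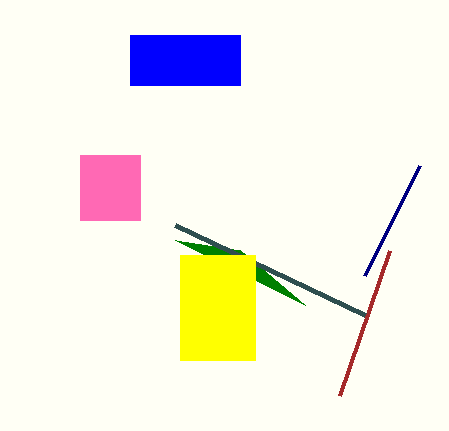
px0_1 = 340
py0_1 = 395
px0_2 = 365
py0_2 = 275
px0_3 = 130
py0_3 = 35
px1_3 = 240
py1_3 = 85
px2_4 = 175
py2_4 = 240
py0_5 = 315
px0_6 = 80
py0_6 = 155
px1_6 = 140
py1_6 = 220
px0_7 = 180
py0_7 = 255
px1_7 = 255
py1_7 = 360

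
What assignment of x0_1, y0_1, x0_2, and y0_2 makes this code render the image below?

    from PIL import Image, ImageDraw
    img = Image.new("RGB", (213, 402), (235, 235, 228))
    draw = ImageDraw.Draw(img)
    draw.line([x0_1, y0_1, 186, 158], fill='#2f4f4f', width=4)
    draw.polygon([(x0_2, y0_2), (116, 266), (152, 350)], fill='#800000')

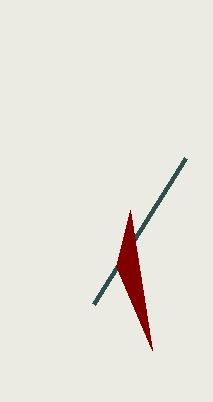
x0_1 = 94, y0_1 = 304, x0_2 = 130, y0_2 = 210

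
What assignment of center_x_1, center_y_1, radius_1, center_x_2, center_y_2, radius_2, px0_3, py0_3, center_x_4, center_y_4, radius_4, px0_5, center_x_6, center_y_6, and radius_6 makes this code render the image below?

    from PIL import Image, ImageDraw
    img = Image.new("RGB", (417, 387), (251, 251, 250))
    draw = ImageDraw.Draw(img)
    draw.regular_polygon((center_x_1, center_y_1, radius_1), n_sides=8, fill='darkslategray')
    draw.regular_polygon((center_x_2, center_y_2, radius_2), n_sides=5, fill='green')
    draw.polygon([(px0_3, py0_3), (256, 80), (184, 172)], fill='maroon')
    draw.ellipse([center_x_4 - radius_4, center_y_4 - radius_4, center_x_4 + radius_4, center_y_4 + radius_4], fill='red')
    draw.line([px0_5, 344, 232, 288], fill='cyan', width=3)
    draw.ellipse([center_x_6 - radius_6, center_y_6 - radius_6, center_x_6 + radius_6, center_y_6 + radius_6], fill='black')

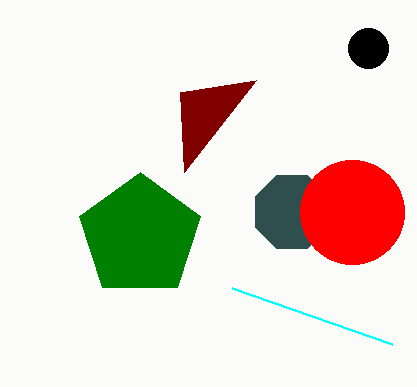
center_x_1 = 292; center_y_1 = 212; radius_1 = 40; center_x_2 = 140; center_y_2 = 236; radius_2 = 64; px0_3 = 180; py0_3 = 92; center_x_4 = 352; center_y_4 = 212; radius_4 = 52; px0_5 = 392; center_x_6 = 368; center_y_6 = 48; radius_6 = 20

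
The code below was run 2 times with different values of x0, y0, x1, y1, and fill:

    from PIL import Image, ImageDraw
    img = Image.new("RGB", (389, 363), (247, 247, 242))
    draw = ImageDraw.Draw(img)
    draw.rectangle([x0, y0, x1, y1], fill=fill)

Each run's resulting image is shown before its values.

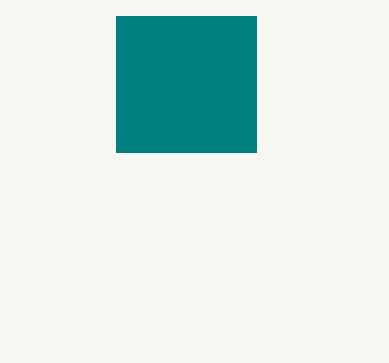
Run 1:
x0 = 116, y0 = 16, x1 = 256, y1 = 152, fill = 'teal'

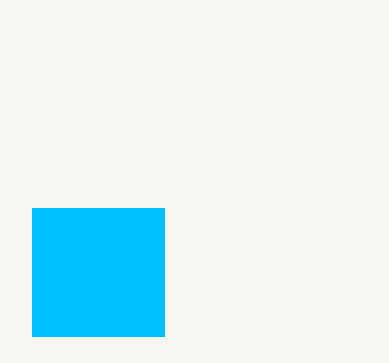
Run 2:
x0 = 32; y0 = 208; x1 = 164; y1 = 336; fill = 'deepskyblue'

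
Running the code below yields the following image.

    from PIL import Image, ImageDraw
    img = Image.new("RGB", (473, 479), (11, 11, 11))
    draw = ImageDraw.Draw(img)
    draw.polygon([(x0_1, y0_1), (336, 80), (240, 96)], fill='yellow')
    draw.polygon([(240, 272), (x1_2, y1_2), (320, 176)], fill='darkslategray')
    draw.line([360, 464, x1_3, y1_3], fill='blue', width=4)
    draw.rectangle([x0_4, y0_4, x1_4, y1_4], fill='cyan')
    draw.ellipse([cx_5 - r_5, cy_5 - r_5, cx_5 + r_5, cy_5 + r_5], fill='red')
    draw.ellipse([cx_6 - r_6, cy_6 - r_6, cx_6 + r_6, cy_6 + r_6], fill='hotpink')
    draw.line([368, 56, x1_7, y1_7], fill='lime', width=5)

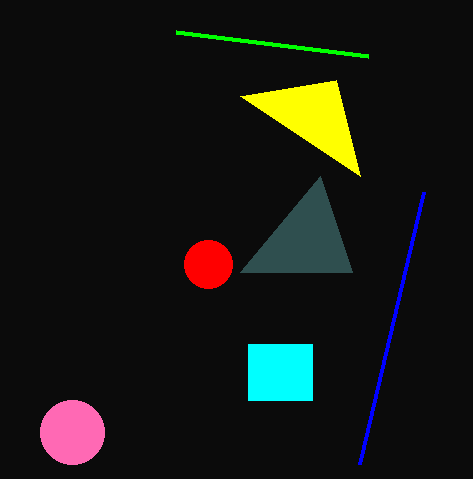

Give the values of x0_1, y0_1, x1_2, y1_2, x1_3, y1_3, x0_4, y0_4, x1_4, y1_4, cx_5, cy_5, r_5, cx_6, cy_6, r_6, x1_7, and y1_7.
x0_1 = 360; y0_1 = 176; x1_2 = 352; y1_2 = 272; x1_3 = 424; y1_3 = 192; x0_4 = 248; y0_4 = 344; x1_4 = 312; y1_4 = 400; cx_5 = 208; cy_5 = 264; r_5 = 24; cx_6 = 72; cy_6 = 432; r_6 = 32; x1_7 = 176; y1_7 = 32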